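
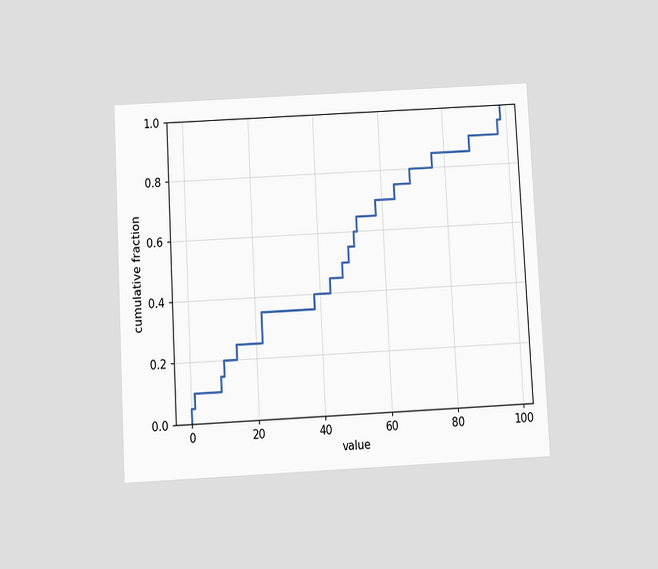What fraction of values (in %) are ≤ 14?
The chart is tilted about 3° counter-clockwise and viewed slightly from below. At x=14 the ECDF step is at 25%.

25%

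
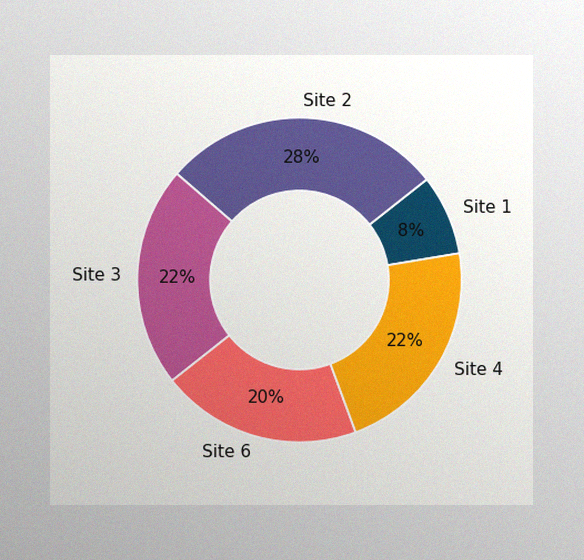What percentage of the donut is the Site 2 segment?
28%

The image has some photo noise and uneven lighting. The Site 2 segment takes up 28% of the ring.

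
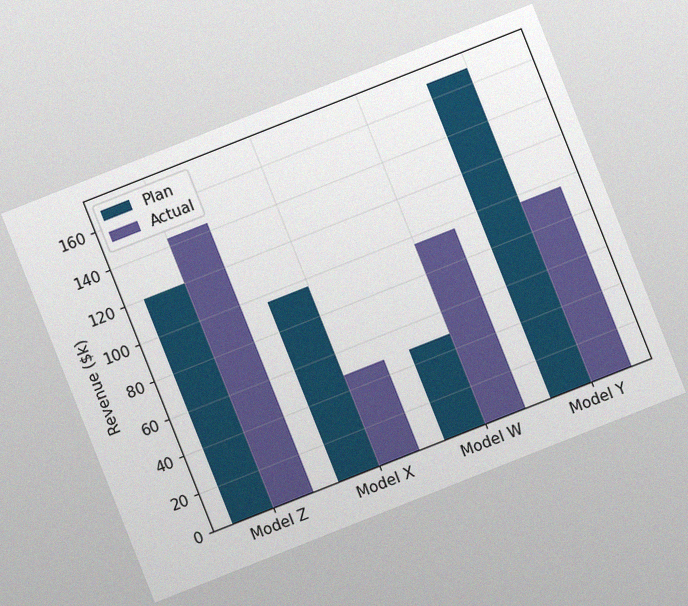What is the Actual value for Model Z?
The chart is tilted about 22° counter-clockwise, with some photo noise. The Actual bar at Model Z reaches $144k on the y-axis.

$144k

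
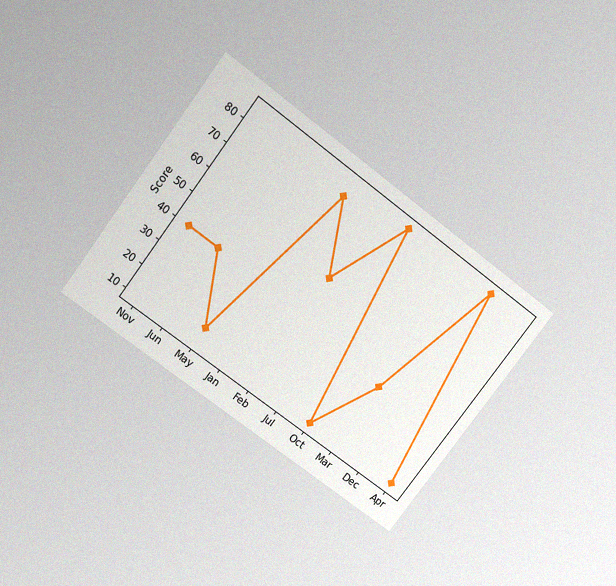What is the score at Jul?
85

The chart is tilted about 37° clockwise and viewed slightly from above, with some photo noise. At Jul, the line is at 85.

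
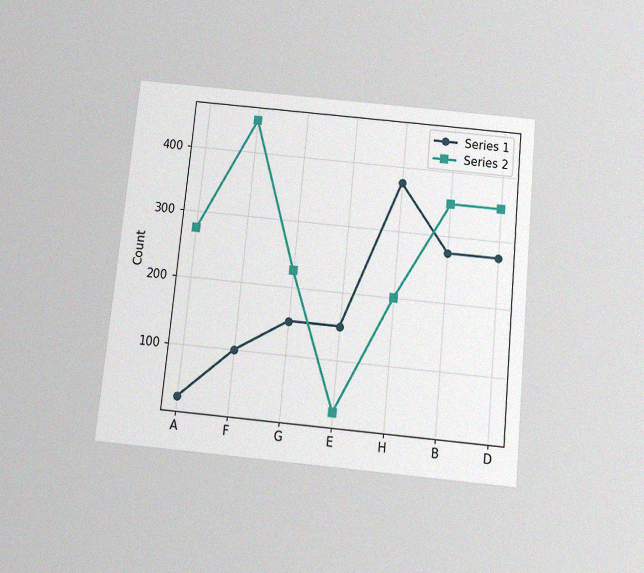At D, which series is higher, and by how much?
Series 2, by 75

The chart is tilted about 6° clockwise and viewed slightly from below, with some photo noise. At D, Series 2 sits above the other line by 75.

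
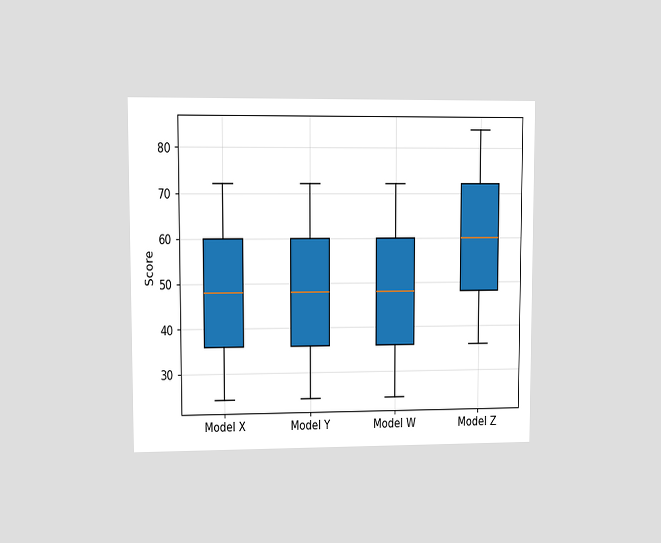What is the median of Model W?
The chart is viewed at a slight angle. The median line in the Model W box sits at 48.

48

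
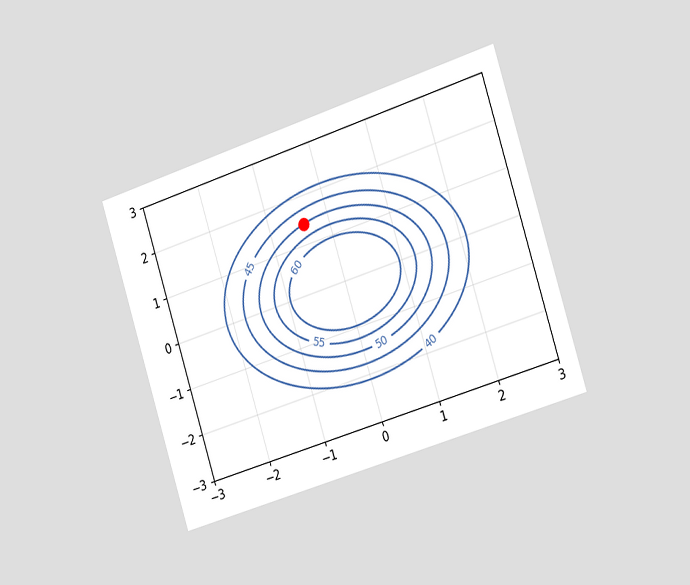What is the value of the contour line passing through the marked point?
The chart is tilted about 18° counter-clockwise and viewed slightly from the right. The marked point sits on the contour labelled 50.

50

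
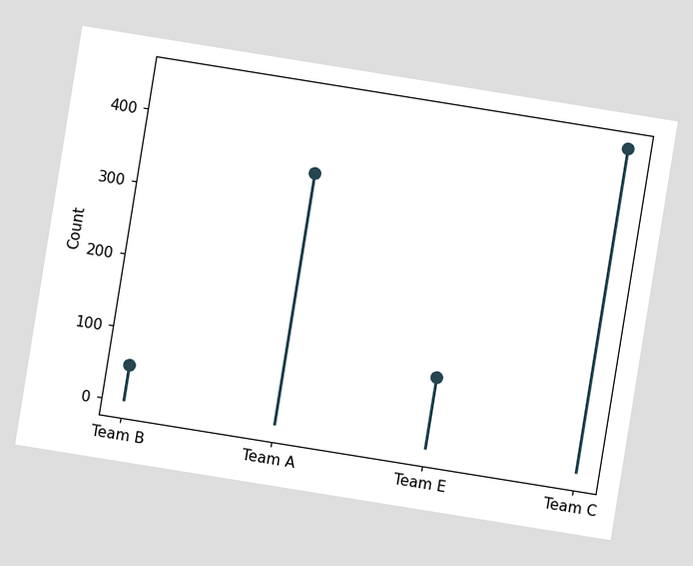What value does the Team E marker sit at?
The chart is tilted about 9° clockwise. The Team E marker sits at 100.

100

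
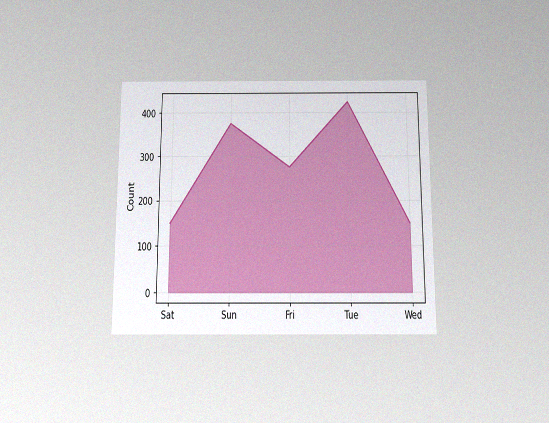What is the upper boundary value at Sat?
150

The chart is viewed slightly from below, with some photo noise. At Sat the upper boundary is at 150.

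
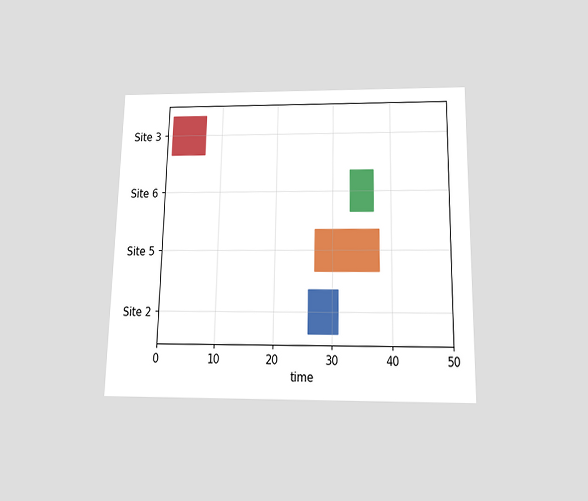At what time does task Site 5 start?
27

The chart is viewed slightly from below. The Site 5 bar begins at t=27.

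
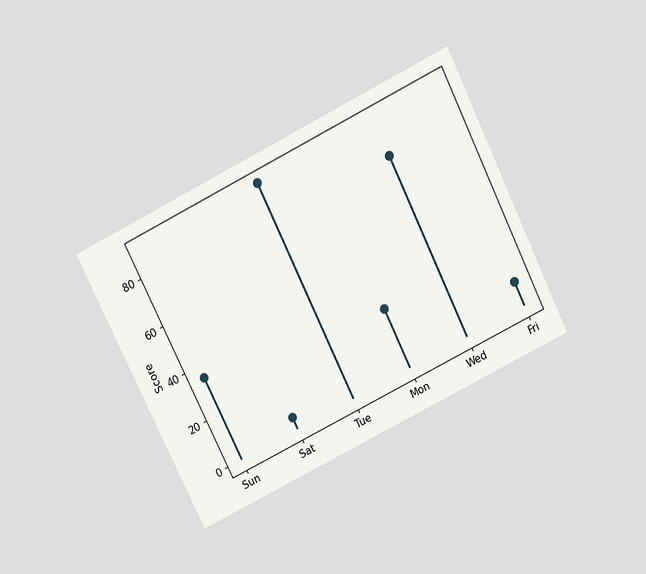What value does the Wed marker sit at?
The chart is tilted about 26° counter-clockwise and viewed slightly from above. The Wed marker sits at 75.

75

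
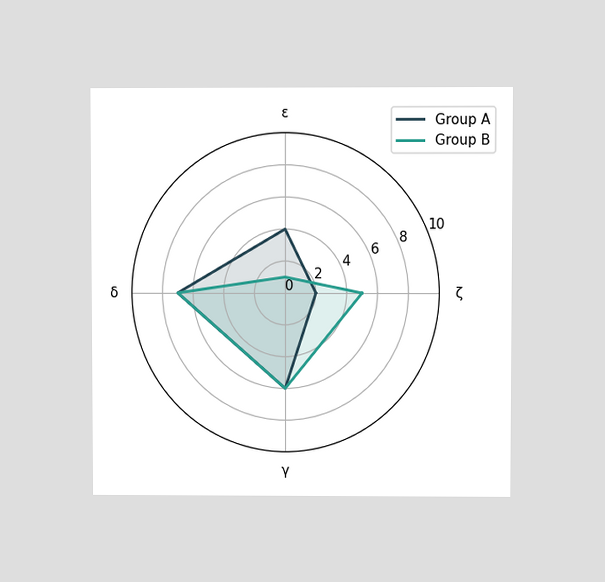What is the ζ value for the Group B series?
The chart is viewed at a slight angle. On the ζ axis, Group B reaches 5.

5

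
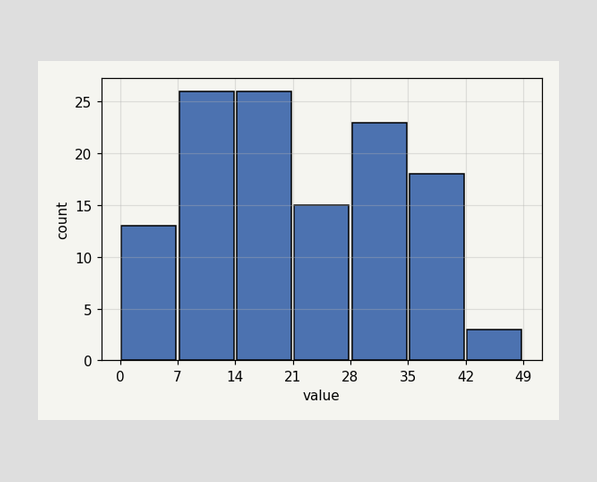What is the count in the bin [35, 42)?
The [35, 42) bin has height 18.

18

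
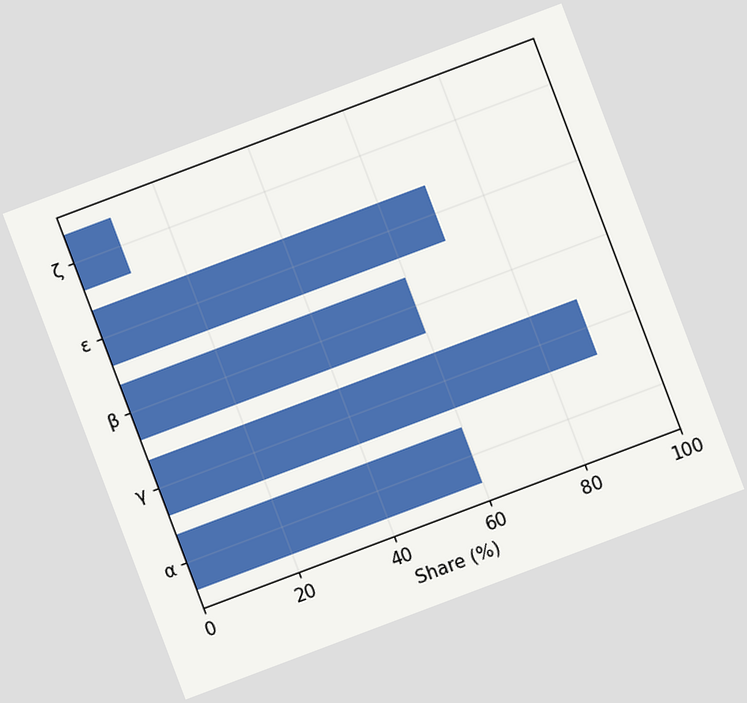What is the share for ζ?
10%

The chart is tilted about 21° counter-clockwise. Reading along the chart's x-axis, the ζ bar reaches 10%.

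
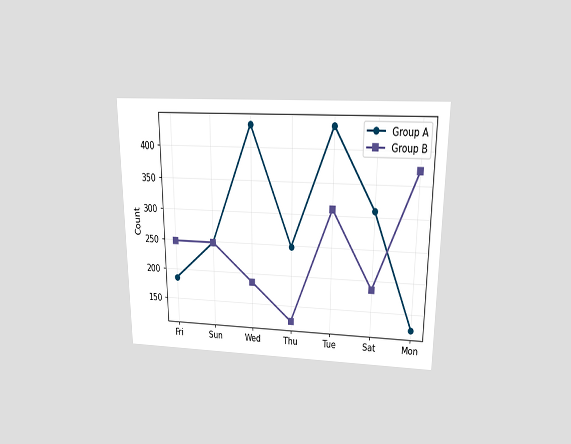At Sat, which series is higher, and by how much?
Group A, by 124

The chart is viewed slightly from above. At Sat, Group A sits above the other line by 124.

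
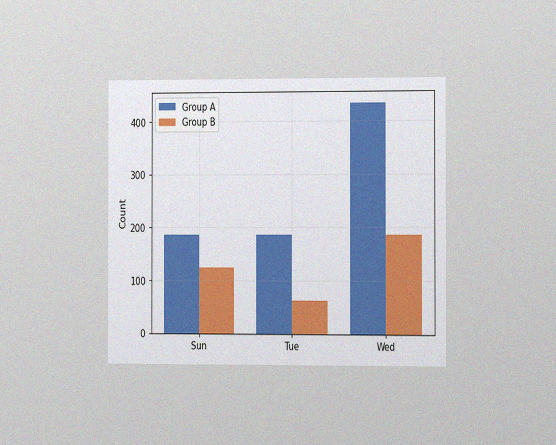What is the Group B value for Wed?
186

The chart is viewed slightly from the right, with some photo noise. The Group B bar at Wed reaches 186 on the y-axis.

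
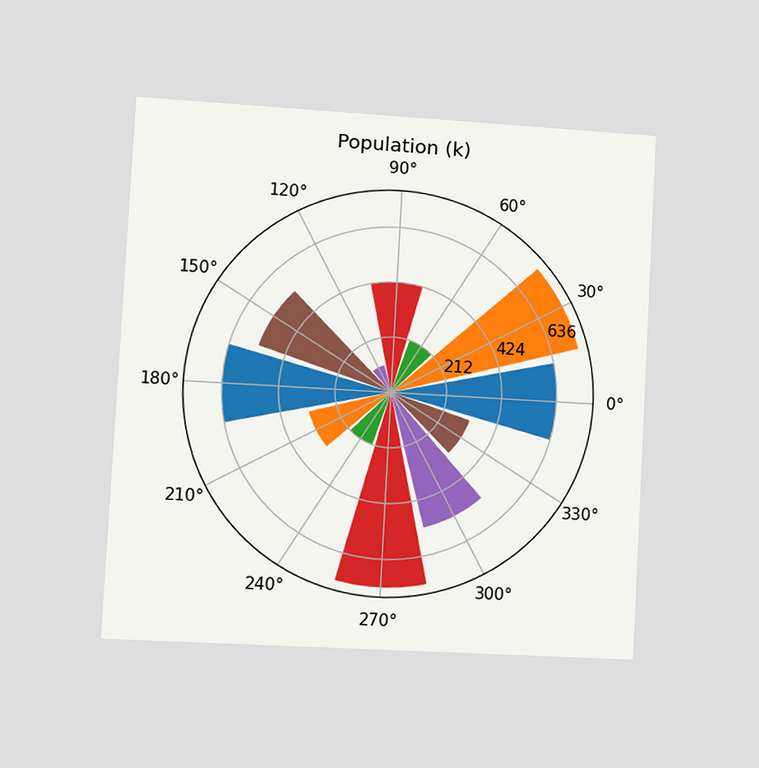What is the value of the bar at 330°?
The chart is tilted about 3° clockwise and viewed at a slight angle. The bar at 330° reaches 318k on the radial axis.

318k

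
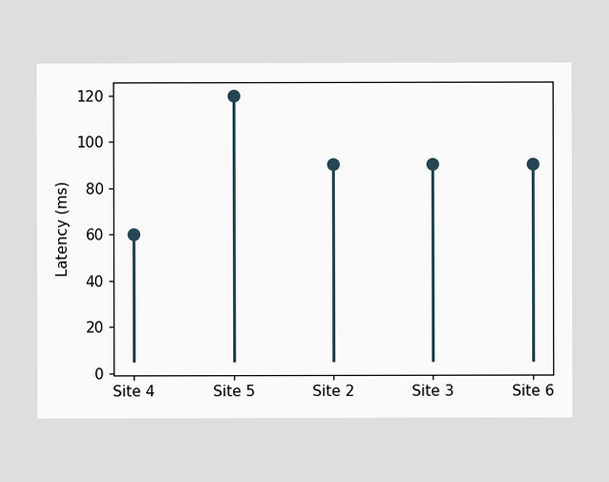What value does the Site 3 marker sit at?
The Site 3 marker sits at 90ms.

90ms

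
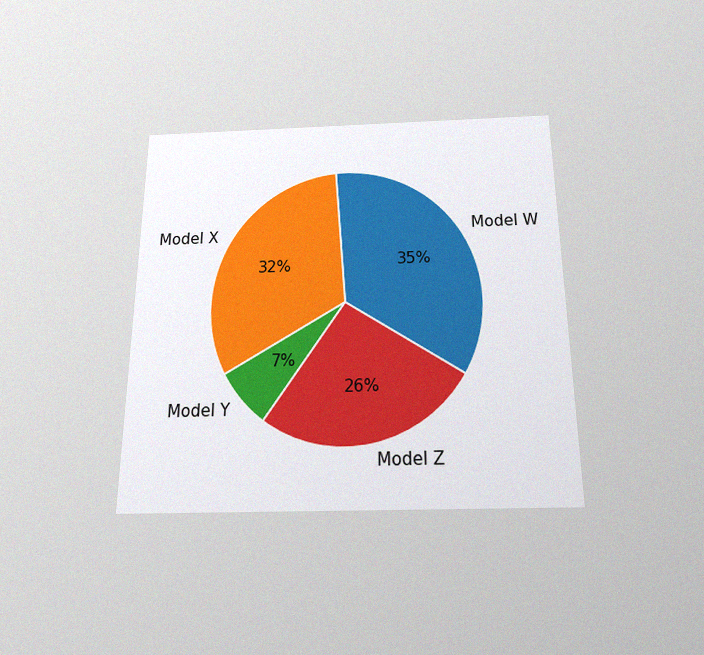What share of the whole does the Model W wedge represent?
35%

The chart is viewed slightly from below, with some photo noise. The Model W slice takes up 35% of the pie.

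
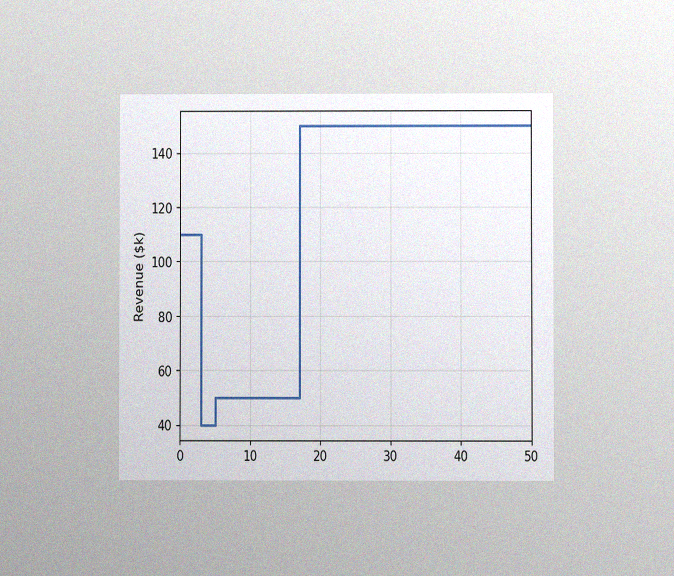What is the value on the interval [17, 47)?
The chart is viewed at a slight angle, with some photo noise. On [17, 47) the step sits at $150k.

$150k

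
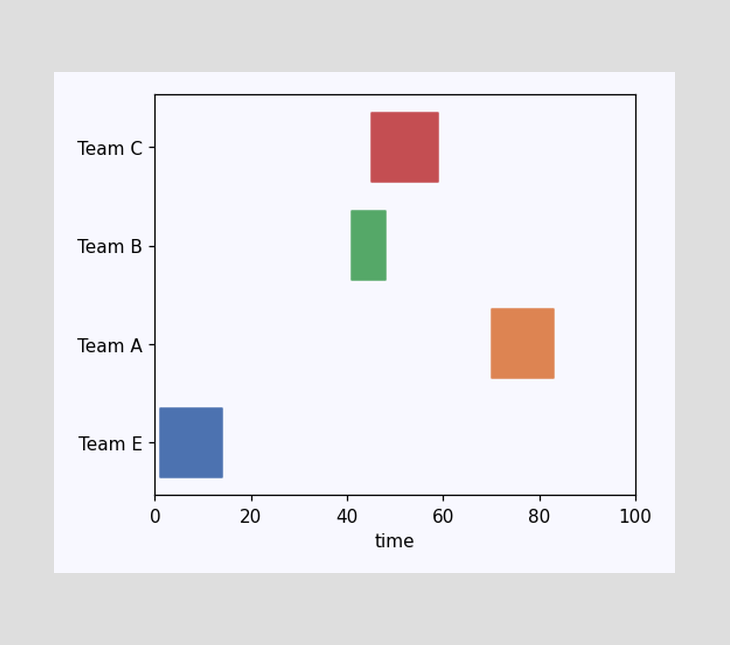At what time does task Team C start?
The Team C bar begins at t=45.

45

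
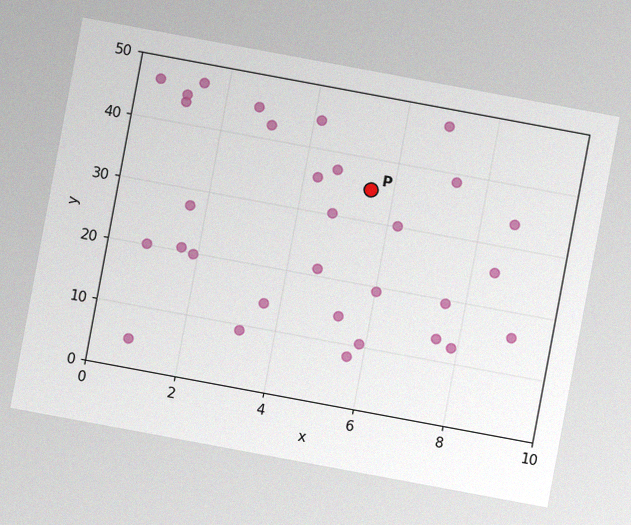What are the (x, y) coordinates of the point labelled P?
The chart is tilted about 11° clockwise, with some photo noise. Following the gridlines from P to each axis, P sits at (5.5, 35).

(5.5, 35)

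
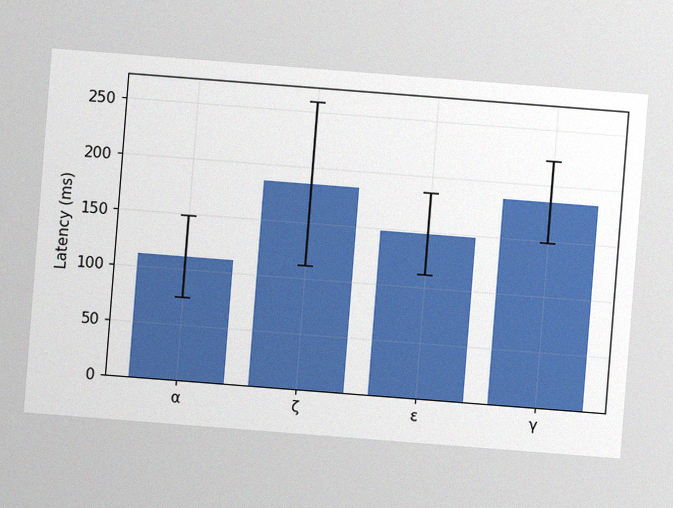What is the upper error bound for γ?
The chart is tilted about 4° clockwise, with some photo noise. The γ bar's upper whisker reaches 222ms.

222ms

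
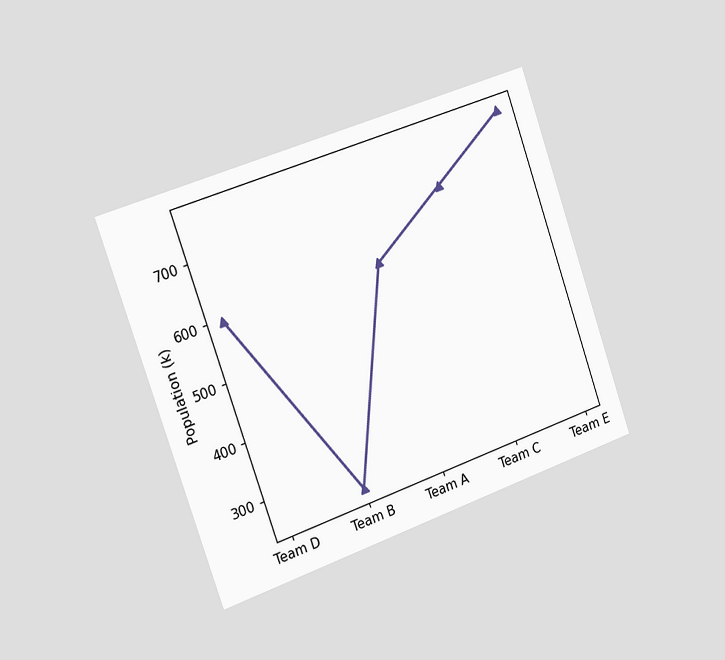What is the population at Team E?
765k

The chart is tilted about 19° counter-clockwise and viewed slightly from the left. At Team E, the line is at 765k.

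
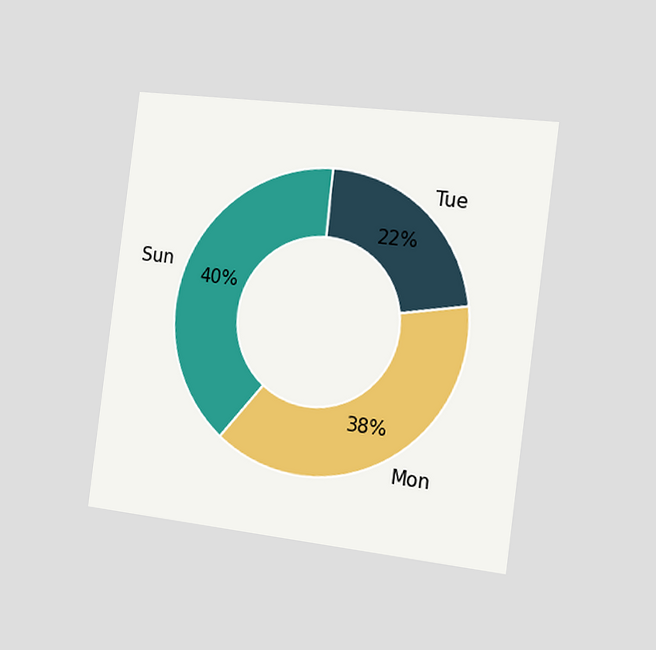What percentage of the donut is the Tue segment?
22%

The chart is tilted about 7° clockwise and viewed slightly from the right. The Tue segment takes up 22% of the ring.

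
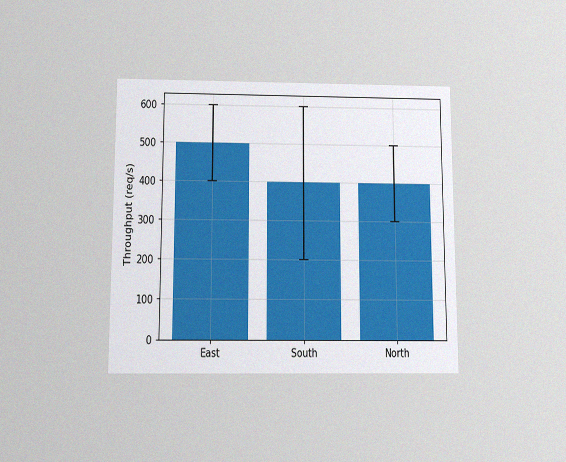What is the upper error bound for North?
The chart is viewed slightly from below, with some photo noise. The North bar's upper whisker reaches 500req/s.

500req/s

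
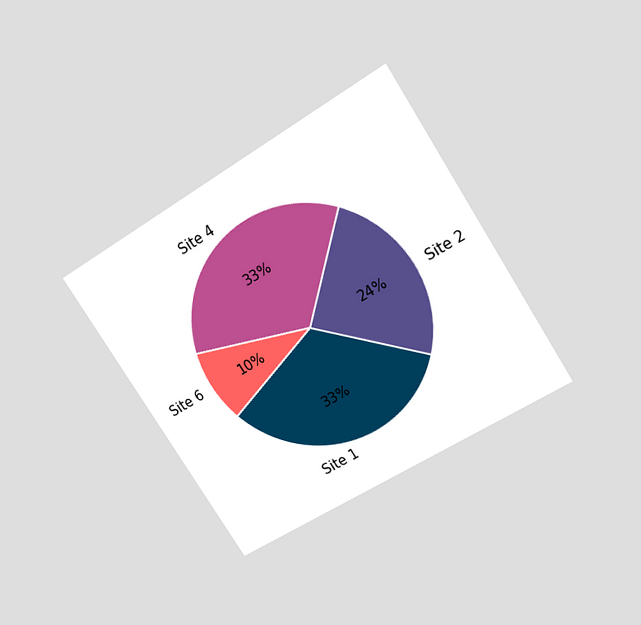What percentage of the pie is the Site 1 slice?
33%

The chart is tilted about 33° counter-clockwise and viewed slightly from above. The Site 1 slice takes up 33% of the pie.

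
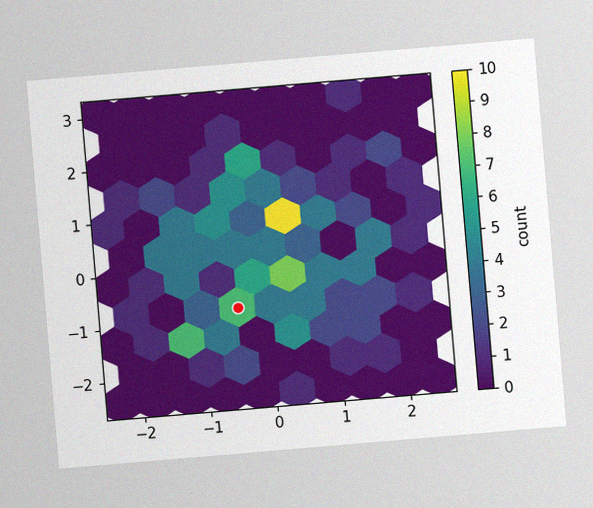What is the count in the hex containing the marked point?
7

The chart is tilted about 5° counter-clockwise, with some photo noise. The marked hex reads 7 on the colorbar.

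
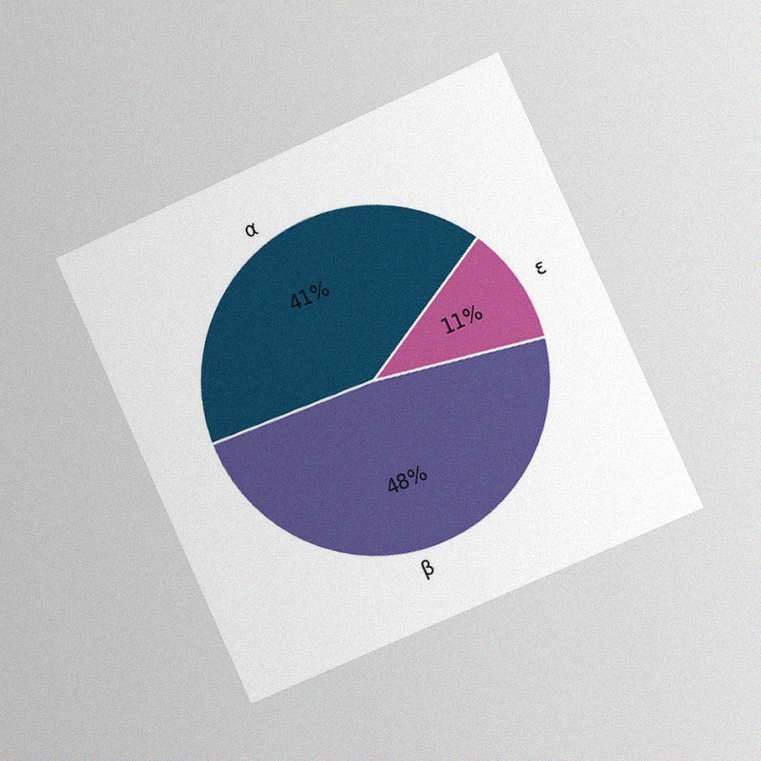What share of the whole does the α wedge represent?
41%

The chart is tilted about 24° counter-clockwise and viewed slightly from the right, with some photo noise. The α slice takes up 41% of the pie.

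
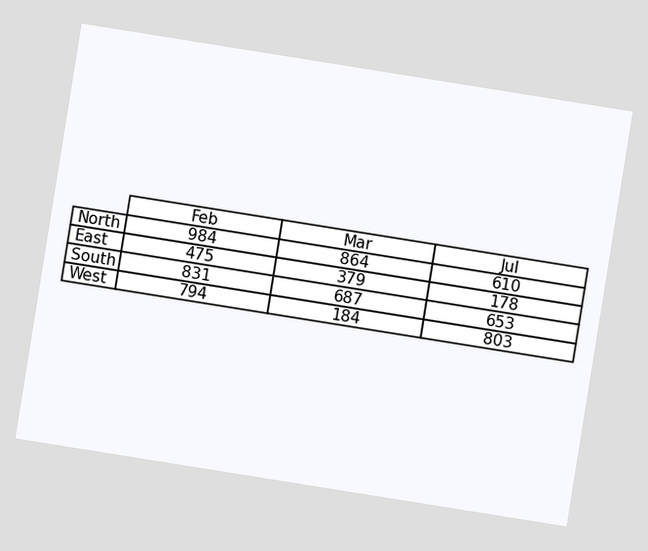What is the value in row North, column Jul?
The chart is tilted about 9° clockwise. The (North, Jul) cell reads 610.

610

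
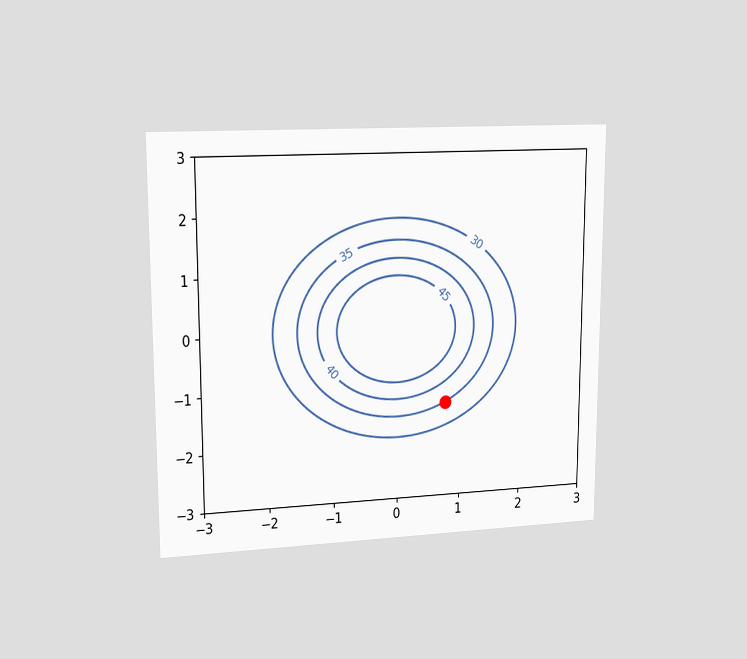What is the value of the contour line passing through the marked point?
The chart is viewed at a slight angle. The marked point sits on the contour labelled 35.

35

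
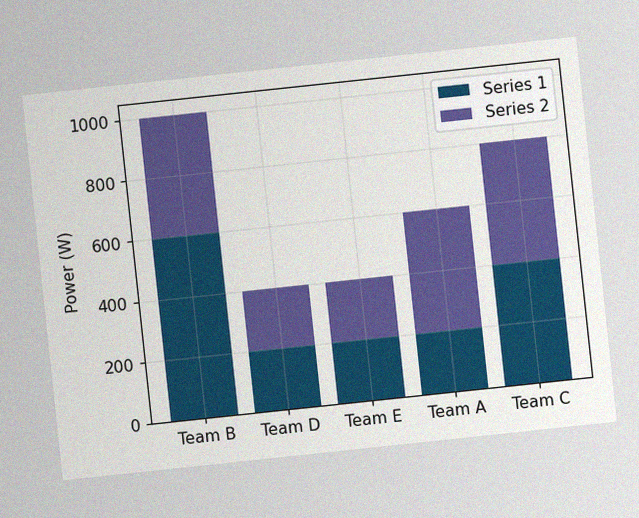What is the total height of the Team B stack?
1000W

The chart is tilted about 6° counter-clockwise, with some photo noise. The Team B stack's top reaches 1000W on the y-axis.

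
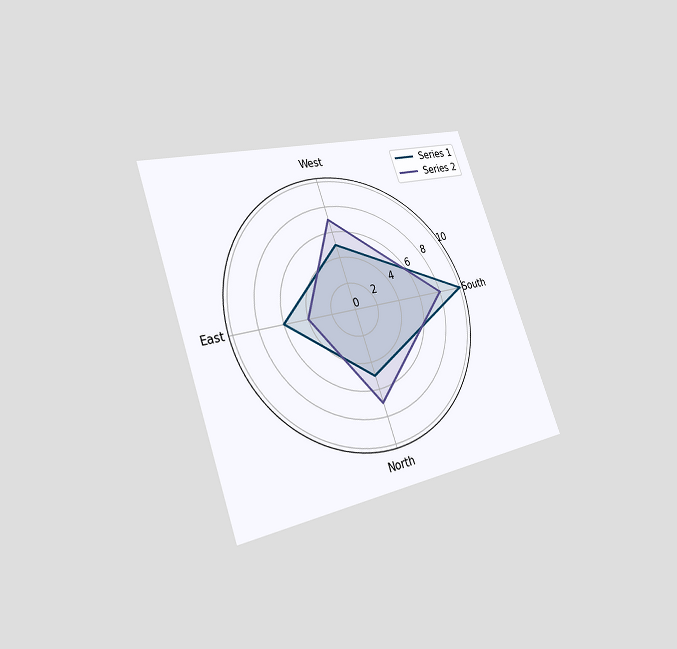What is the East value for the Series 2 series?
4

The chart is tilted about 20° counter-clockwise and viewed slightly from the left. On the East axis, Series 2 reaches 4.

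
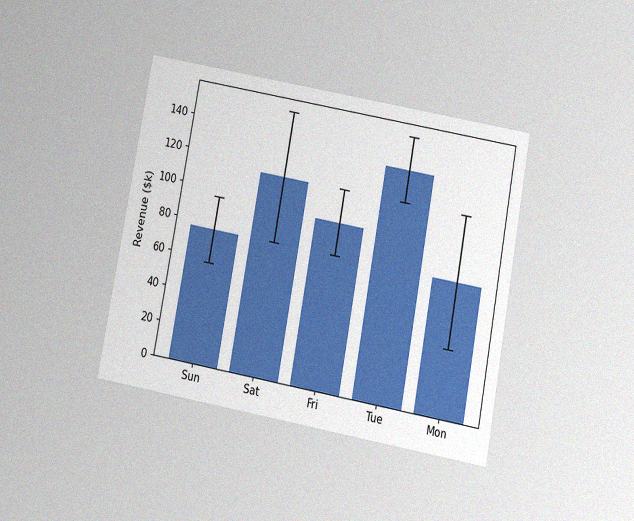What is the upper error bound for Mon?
$114k

The chart is tilted about 10° clockwise and viewed slightly from below, with some photo noise. The Mon bar's upper whisker reaches $114k.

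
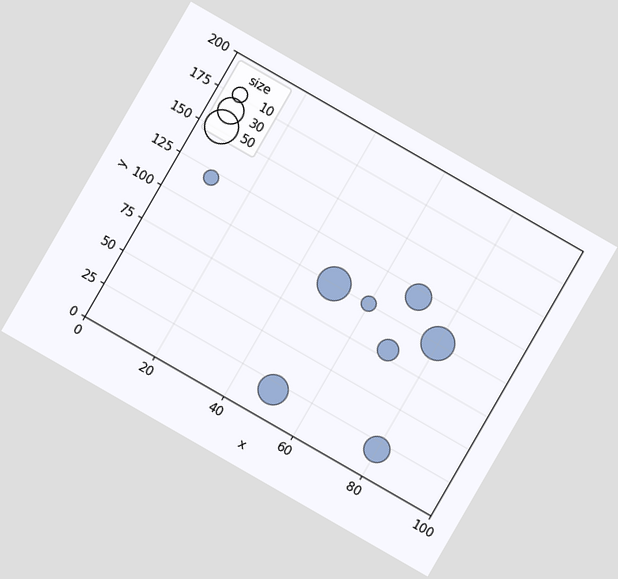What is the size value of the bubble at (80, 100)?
The chart is tilted about 30° clockwise. Matching the bubble at (80, 100) against the size legend gives 50.

50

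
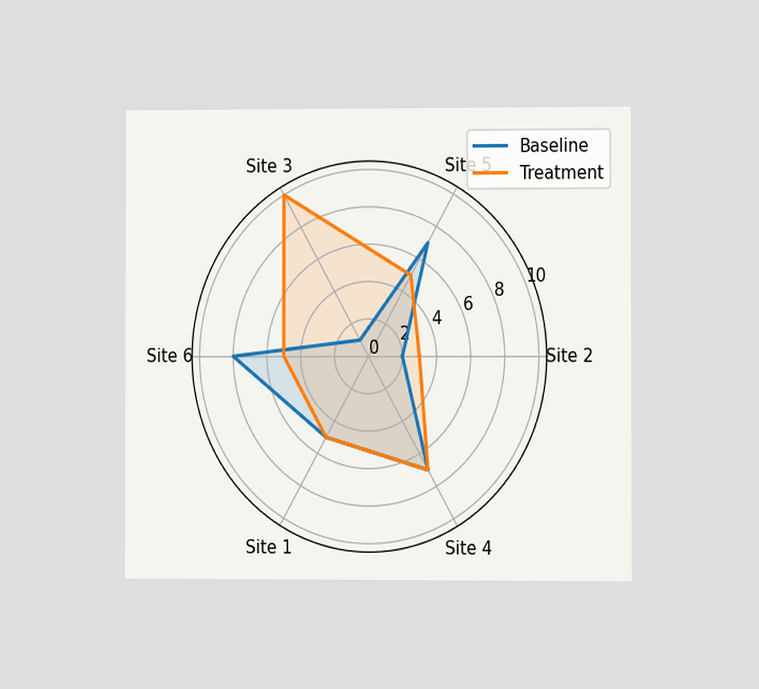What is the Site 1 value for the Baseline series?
5

The chart is viewed slightly from the right. On the Site 1 axis, Baseline reaches 5.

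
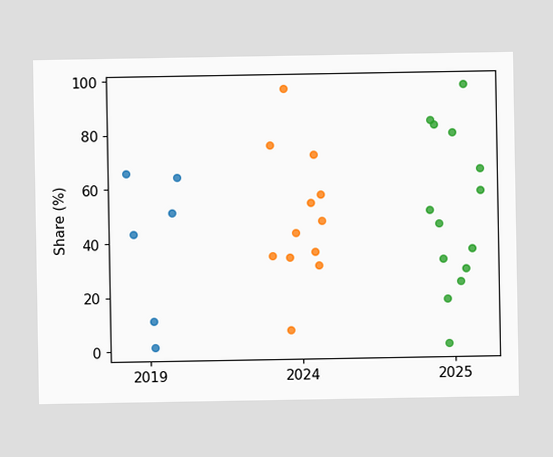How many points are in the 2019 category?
Counting the markers in the 2019 column gives 6.

6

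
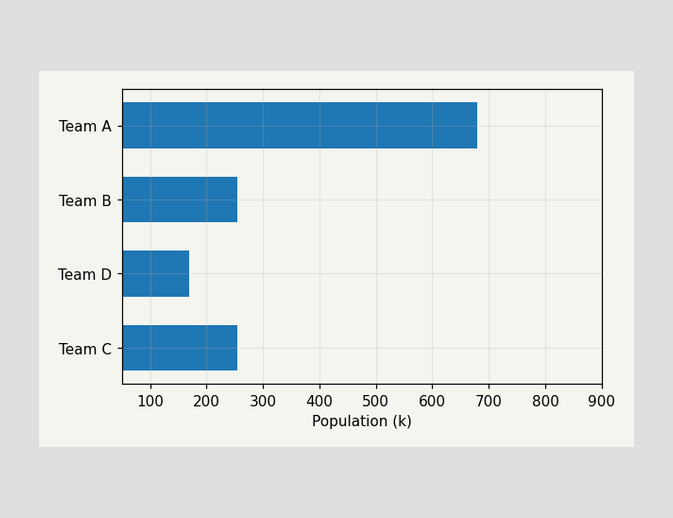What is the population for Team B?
255k

Reading along the chart's x-axis, the Team B bar reaches 255k.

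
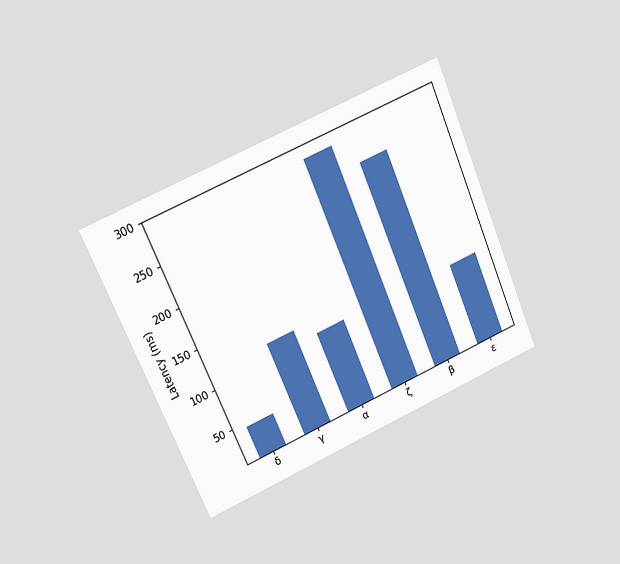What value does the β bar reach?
The chart is tilted about 23° counter-clockwise and viewed at a slight angle. Reading along the chart's y-axis, the β bar reaches 255ms.

255ms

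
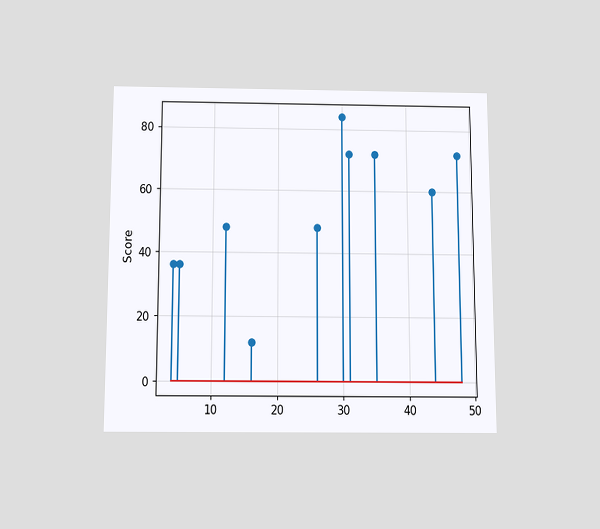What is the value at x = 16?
The chart is viewed slightly from below. The stem at x=16 reaches 12.

12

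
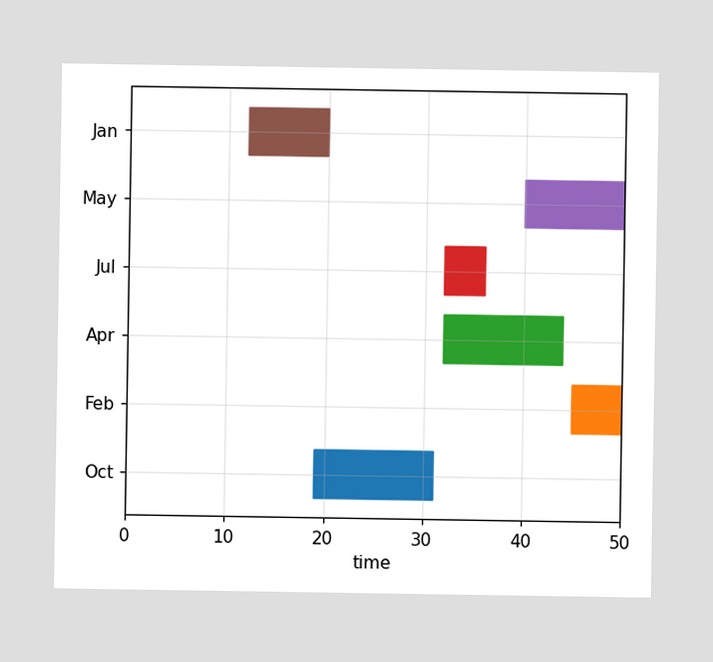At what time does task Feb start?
The Feb bar begins at t=45.

45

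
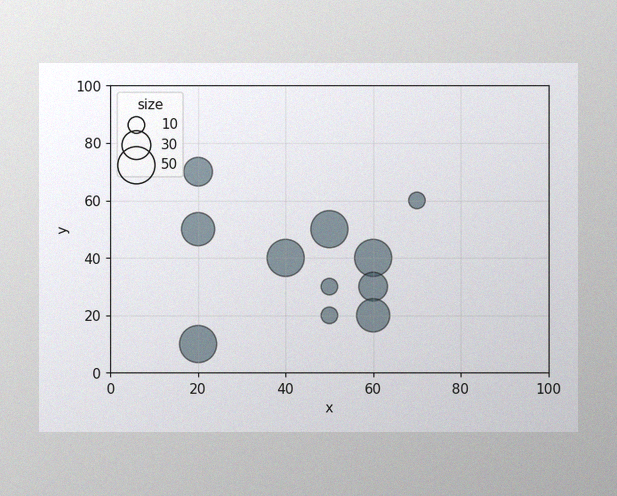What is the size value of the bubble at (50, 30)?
10

The image has some photo noise and uneven lighting. Matching the bubble at (50, 30) against the size legend gives 10.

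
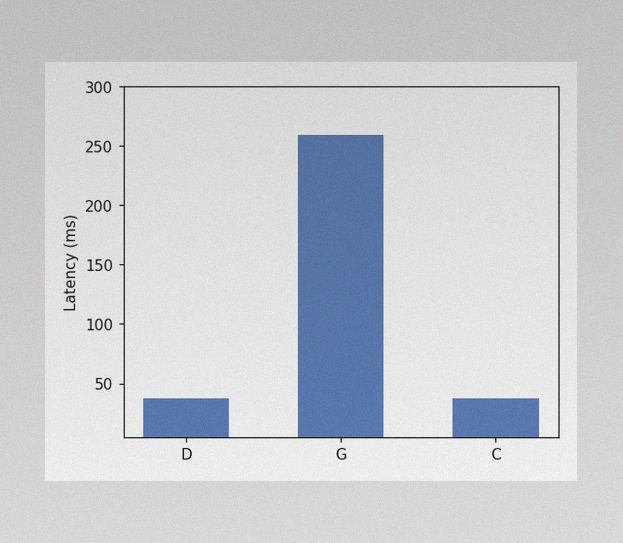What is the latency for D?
The image has some photo noise and uneven lighting. Reading along the chart's y-axis, the D bar reaches 37ms.

37ms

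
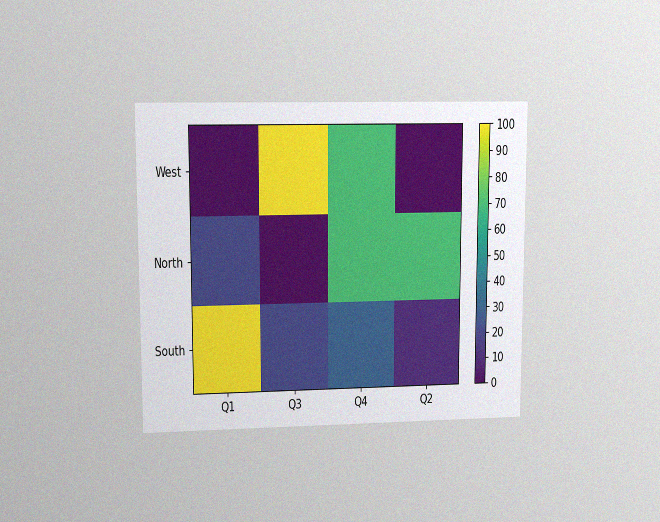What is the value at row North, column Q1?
20

The chart is viewed at a slight angle, with some photo noise. Matching cell (North, Q1) against the colorbar gives 20.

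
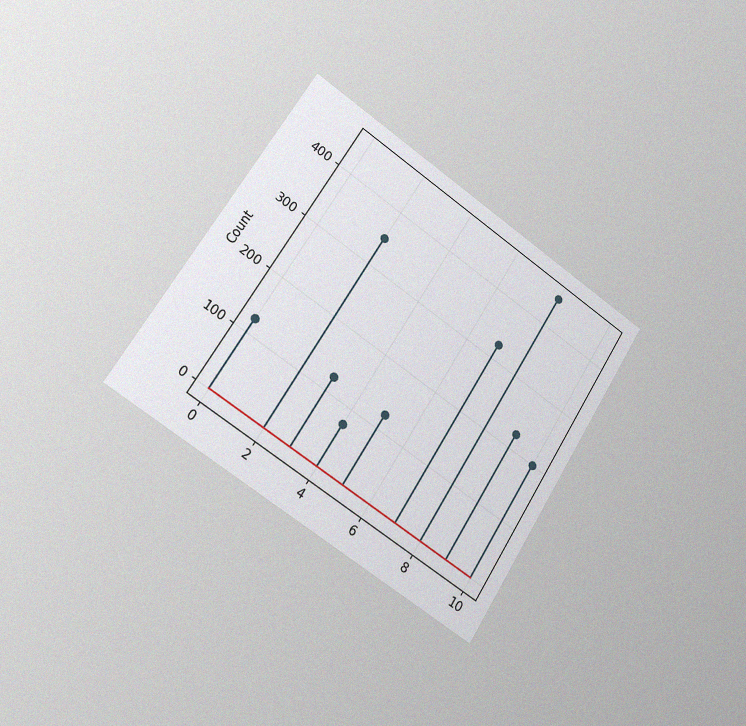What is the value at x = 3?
The chart is tilted about 32° clockwise and viewed slightly from the left, with some photo noise. The stem at x=3 reaches 125.

125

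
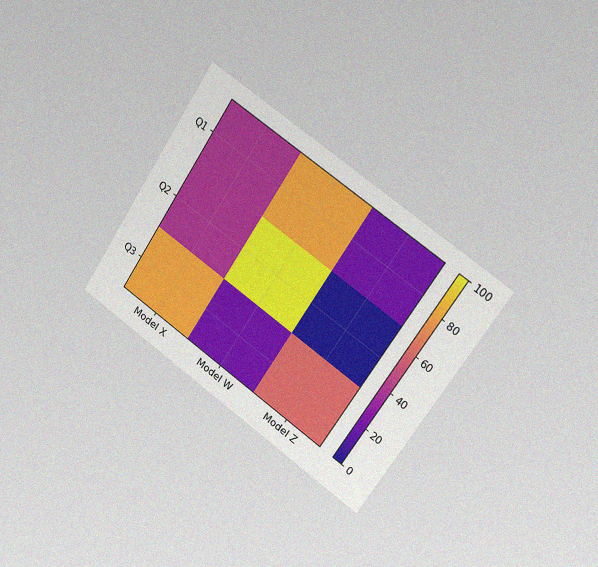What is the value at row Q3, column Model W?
The chart is tilted about 34° clockwise and viewed slightly from the right, with some photo noise. Matching cell (Q3, Model W) against the colorbar gives 20.

20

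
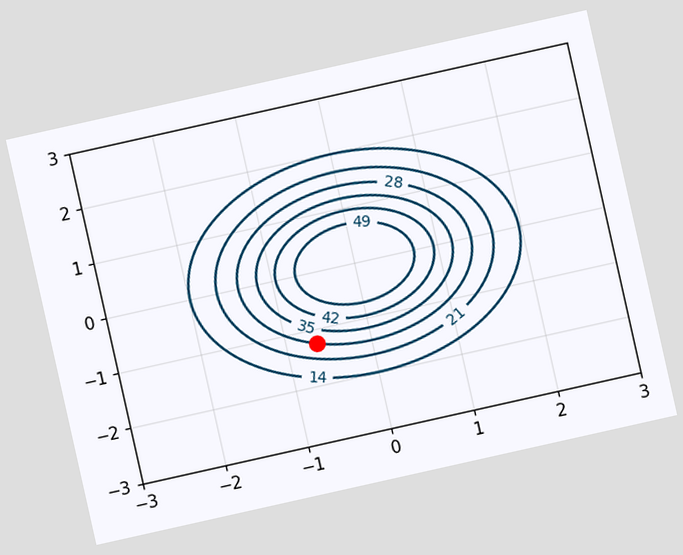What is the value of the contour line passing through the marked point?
28

The chart is tilted about 13° counter-clockwise. The marked point sits on the contour labelled 28.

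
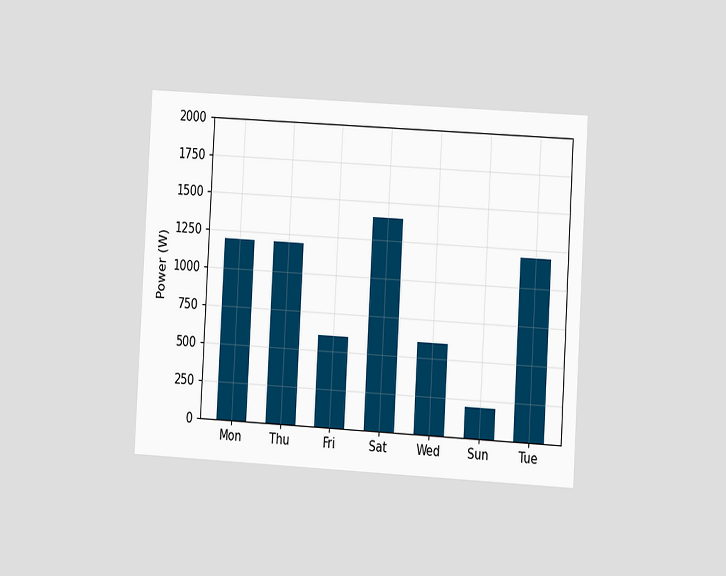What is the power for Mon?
1200W

The chart is tilted about 3° clockwise and viewed at a slight angle. Reading along the chart's y-axis, the Mon bar reaches 1200W.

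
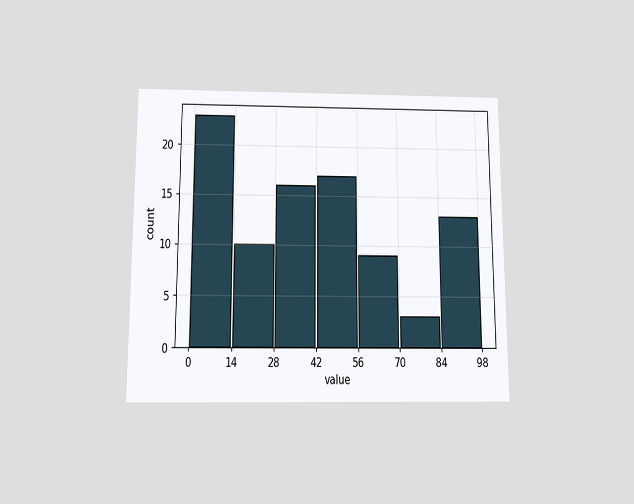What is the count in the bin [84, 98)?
13

The chart is viewed slightly from below. The [84, 98) bin has height 13.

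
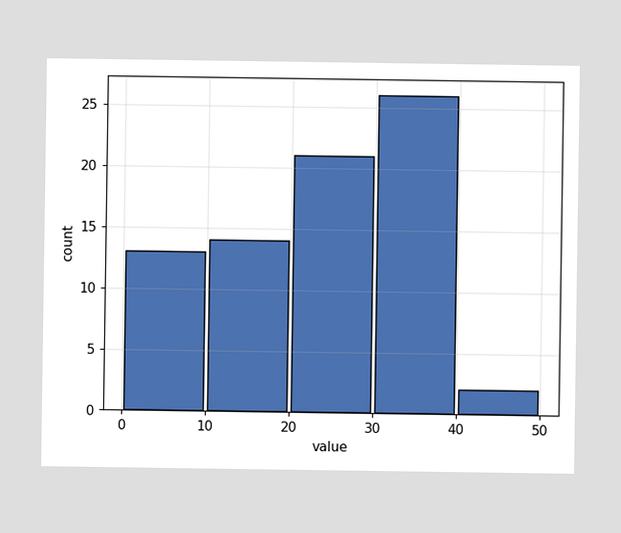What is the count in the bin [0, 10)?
The [0, 10) bin has height 13.

13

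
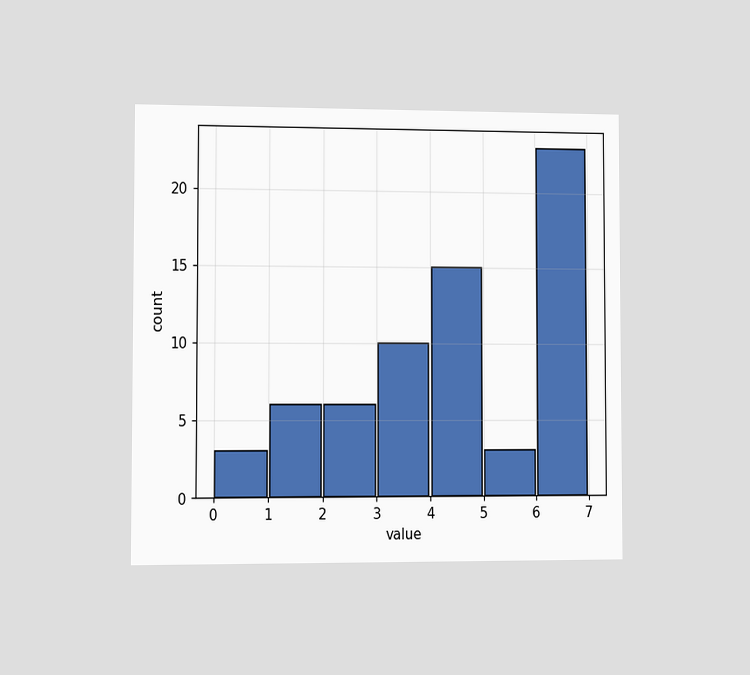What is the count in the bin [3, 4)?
The chart is viewed slightly from the left. The [3, 4) bin has height 10.

10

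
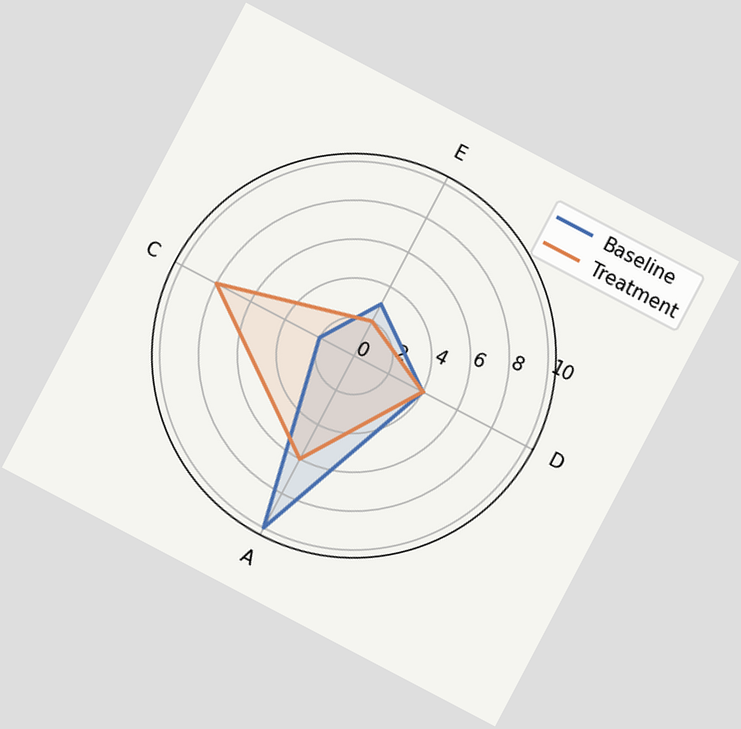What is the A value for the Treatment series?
6

The chart is tilted about 28° clockwise. On the A axis, Treatment reaches 6.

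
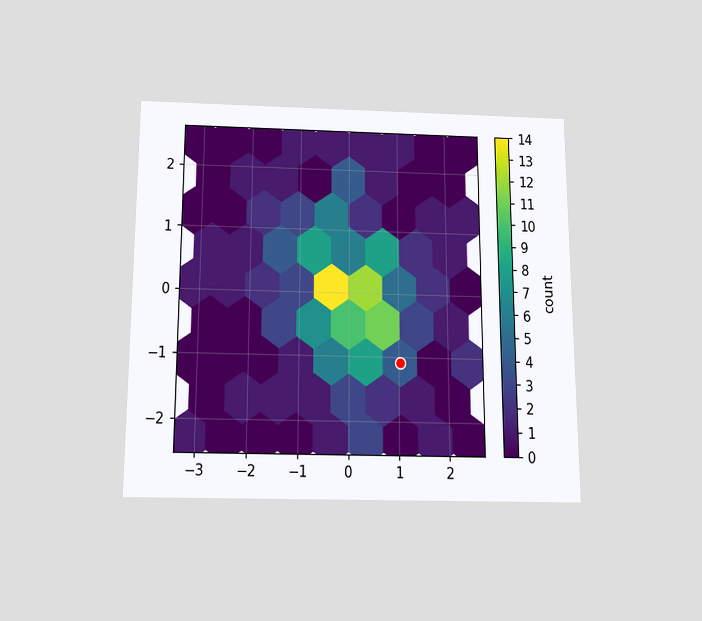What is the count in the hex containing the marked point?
4

The chart is viewed slightly from below. The marked hex reads 4 on the colorbar.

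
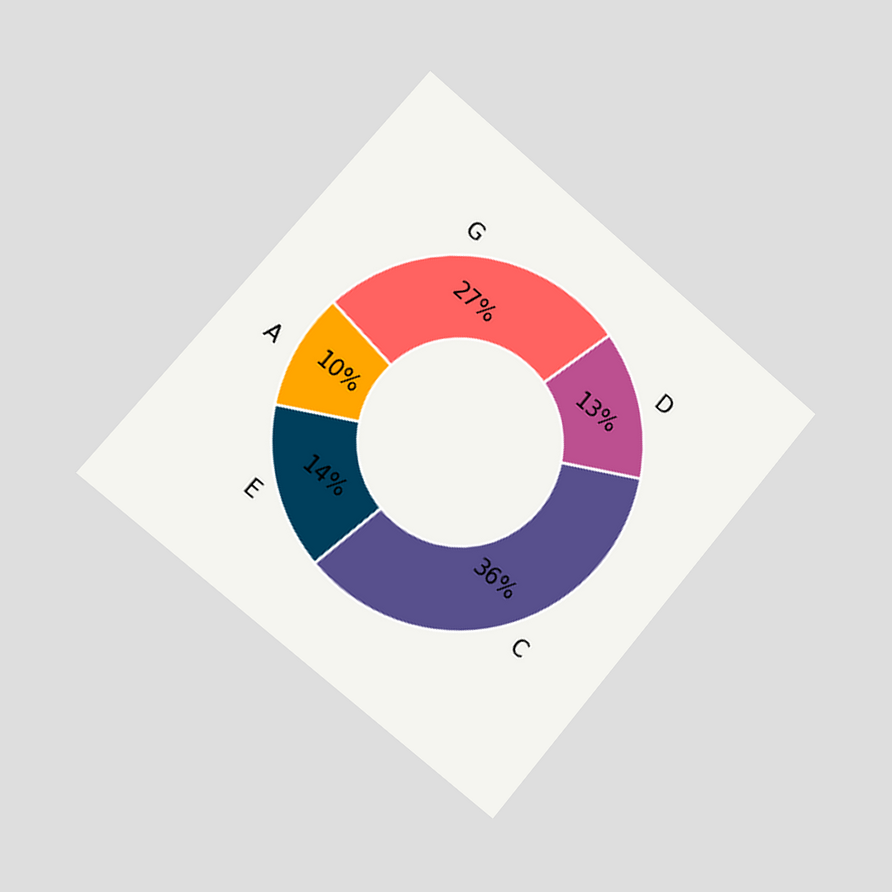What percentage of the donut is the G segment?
27%

The chart is tilted about 40° clockwise and viewed slightly from the left. The G segment takes up 27% of the ring.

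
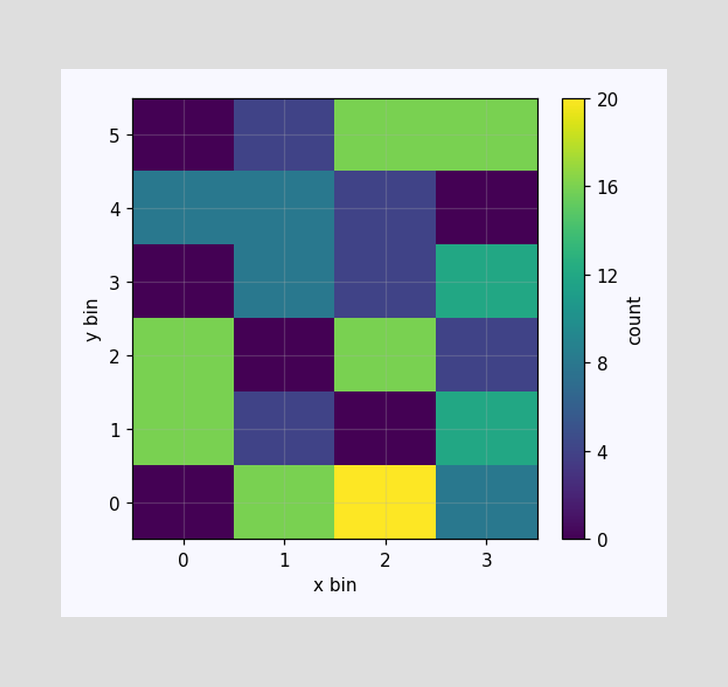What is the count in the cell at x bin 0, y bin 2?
16

Matching the cell (0, 2) against the colorbar gives 16.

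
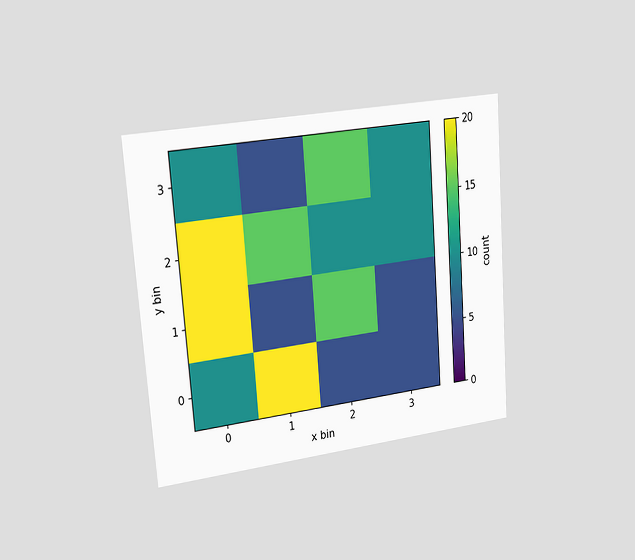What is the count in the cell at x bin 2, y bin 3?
15

The chart is tilted about 4° counter-clockwise and viewed slightly from the left. Matching the cell (2, 3) against the colorbar gives 15.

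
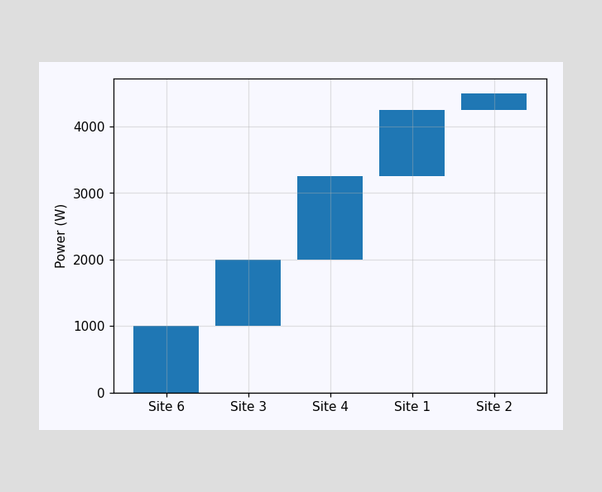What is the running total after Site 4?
3250W

After Site 4 the running total reaches 3250W.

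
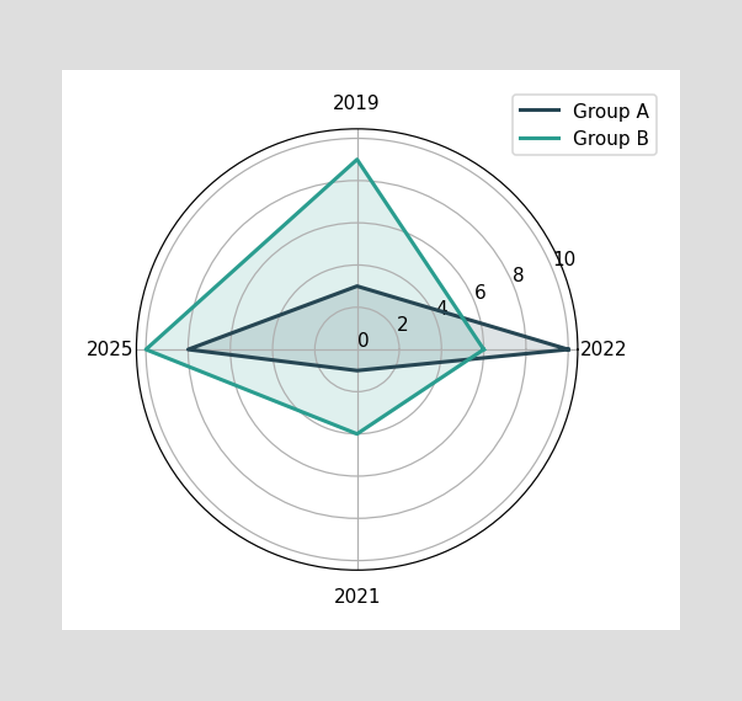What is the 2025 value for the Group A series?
On the 2025 axis, Group A reaches 8.

8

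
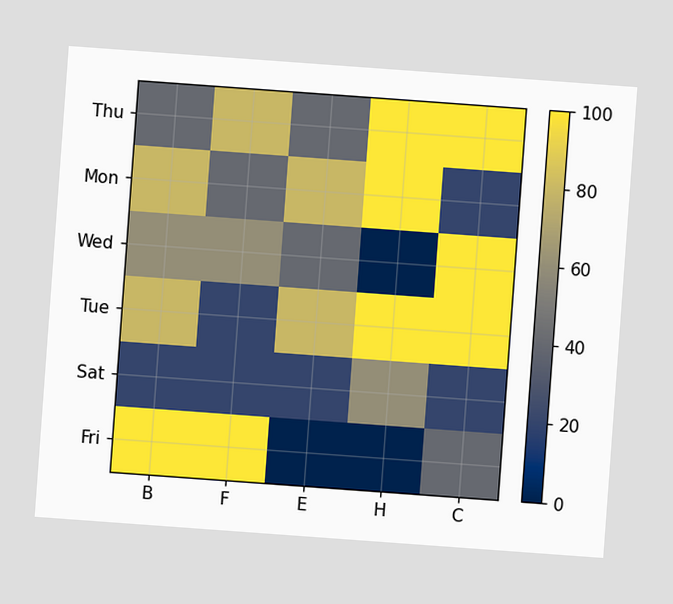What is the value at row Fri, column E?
0

The chart is tilted about 4° clockwise. Matching cell (Fri, E) against the colorbar gives 0.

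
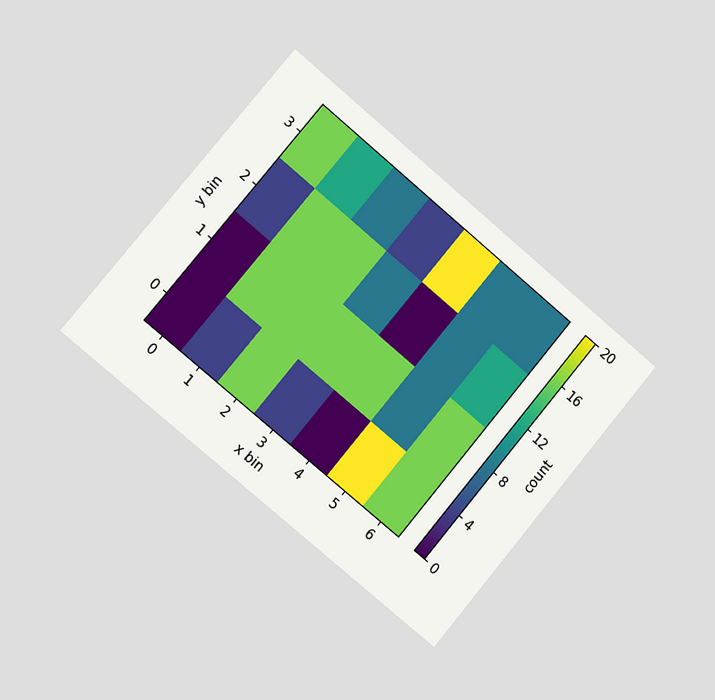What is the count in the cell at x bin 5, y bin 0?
The chart is tilted about 40° clockwise and viewed slightly from the left. Matching the cell (5, 0) against the colorbar gives 20.

20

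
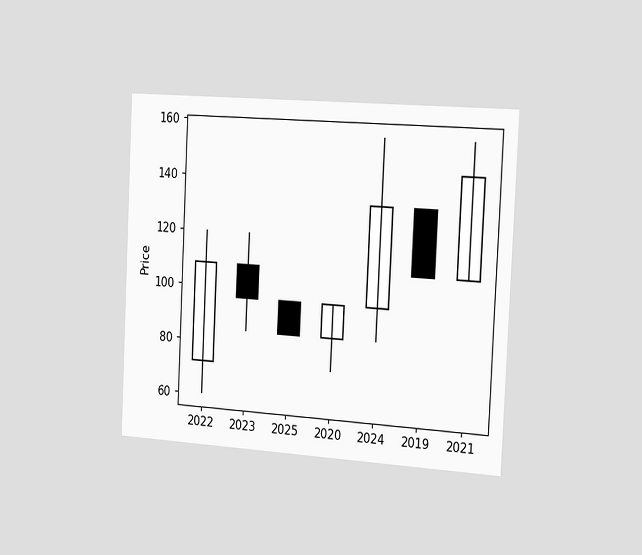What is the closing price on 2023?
The chart is tilted about 3° clockwise and viewed slightly from the right. The 2023 candle closes at 96.

96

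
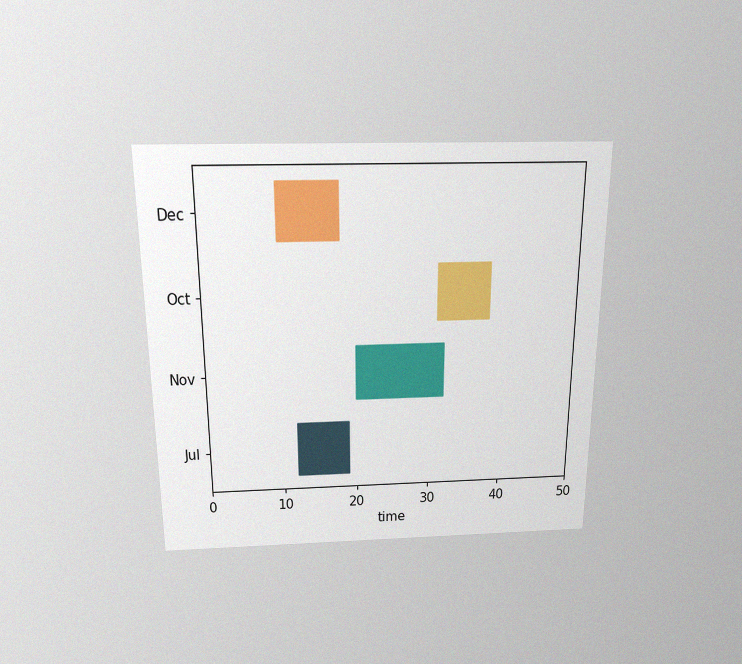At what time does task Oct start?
The chart is viewed slightly from above, with some photo noise. The Oct bar begins at t=31.

31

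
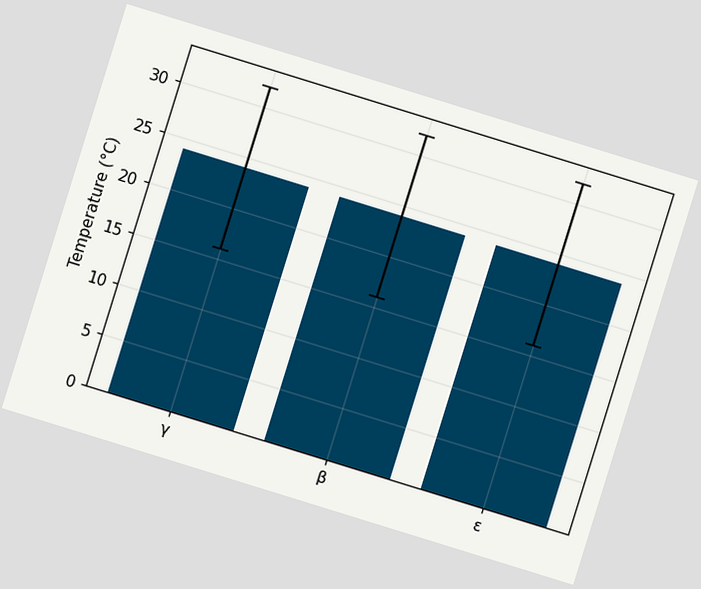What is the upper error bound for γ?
The chart is tilted about 17° clockwise. The γ bar's upper whisker reaches 32°C.

32°C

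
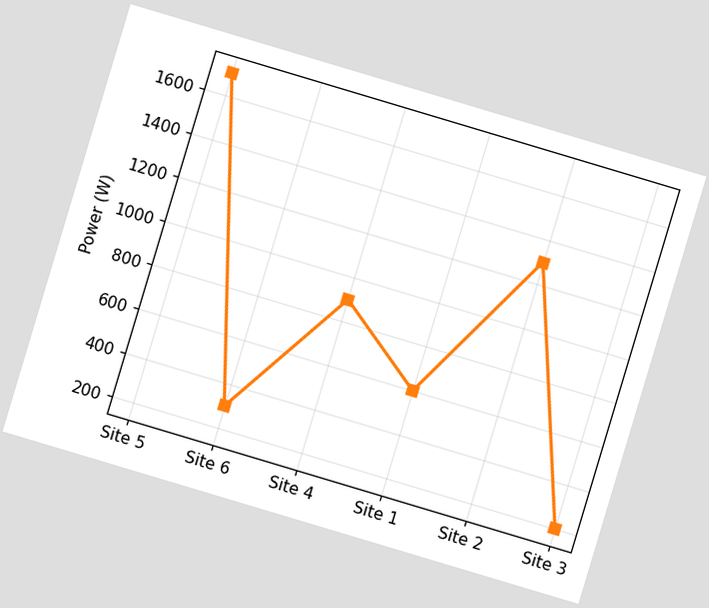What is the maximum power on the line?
1700W

The chart is tilted about 17° clockwise. The highest point is at Site 5, and reading across to the y-axis gives 1700W.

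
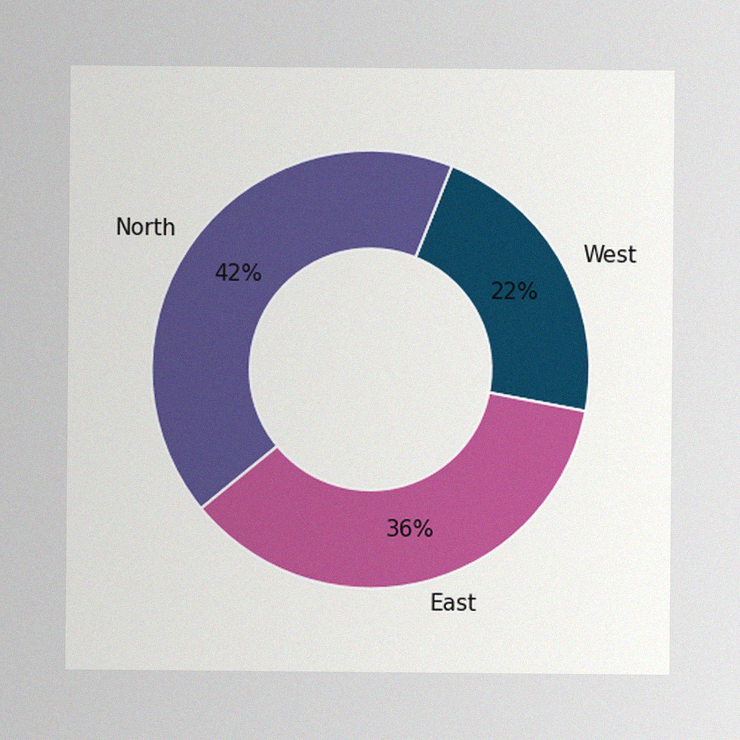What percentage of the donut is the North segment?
The image has some photo noise and uneven lighting. The North segment takes up 42% of the ring.

42%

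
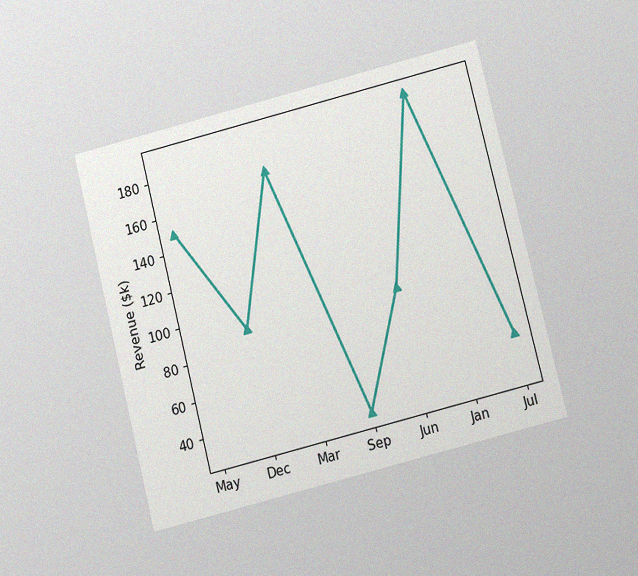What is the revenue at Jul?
The chart is tilted about 14° counter-clockwise and viewed at a slight angle, with some photo noise. At Jul, the line is at $50k.

$50k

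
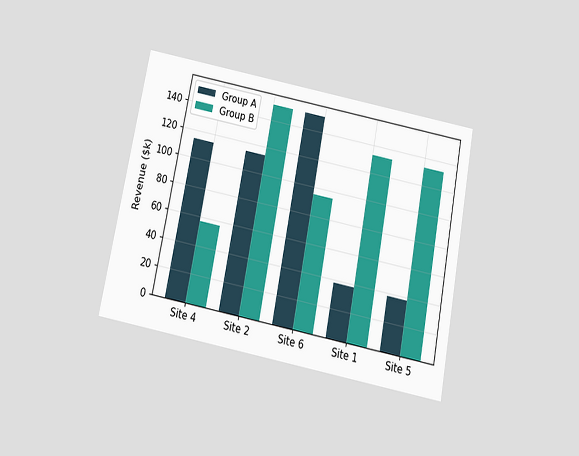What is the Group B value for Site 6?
The chart is tilted about 11° clockwise and viewed slightly from below. The Group B bar at Site 6 reaches $95k on the y-axis.

$95k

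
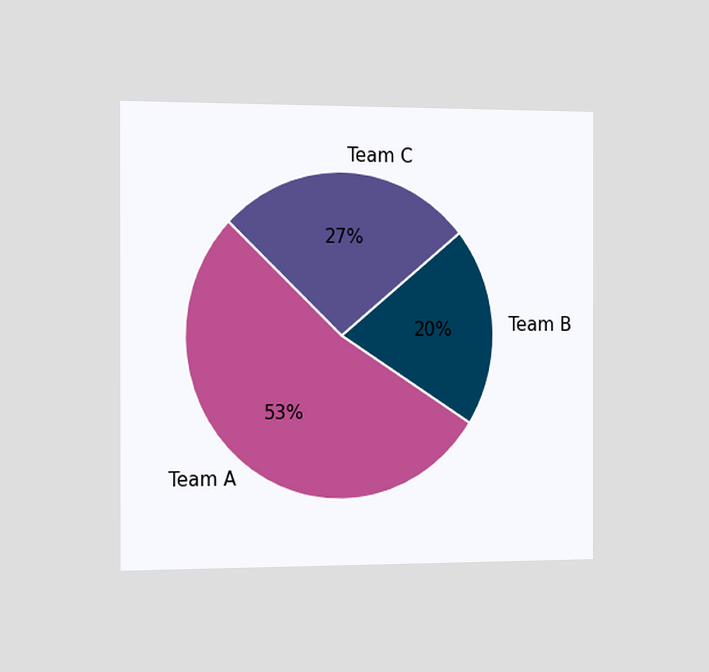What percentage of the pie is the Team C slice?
27%

The chart is viewed slightly from the left. The Team C slice takes up 27% of the pie.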